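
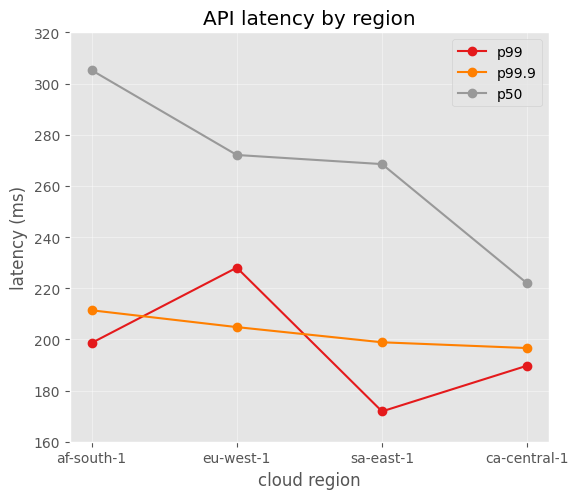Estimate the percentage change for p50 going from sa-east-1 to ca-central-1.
sa-east-1 ≈ 260, ca-central-1 ≈ 220; (220 − 260) / 260 ≈ -15.4%.

≈ -15.4%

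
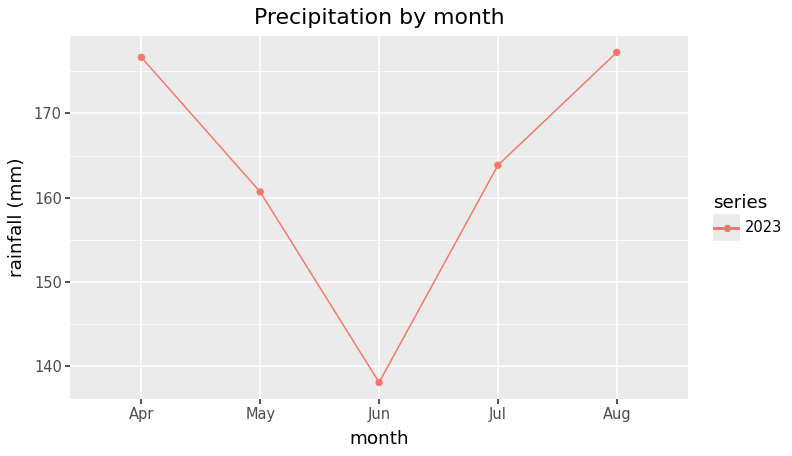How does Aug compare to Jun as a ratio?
≈ 1.25×

Aug ≈ 175, Jun ≈ 140; 175/140 ≈ 1.25.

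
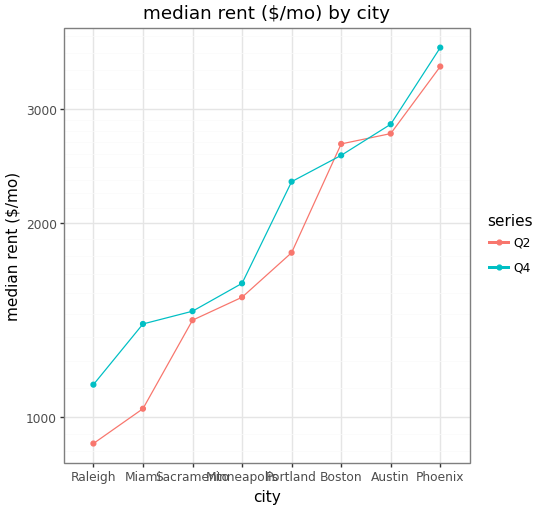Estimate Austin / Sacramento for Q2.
≈ 1.67×

Austin ≈ 2500, Sacramento ≈ 1500; 2500/1500 ≈ 1.67.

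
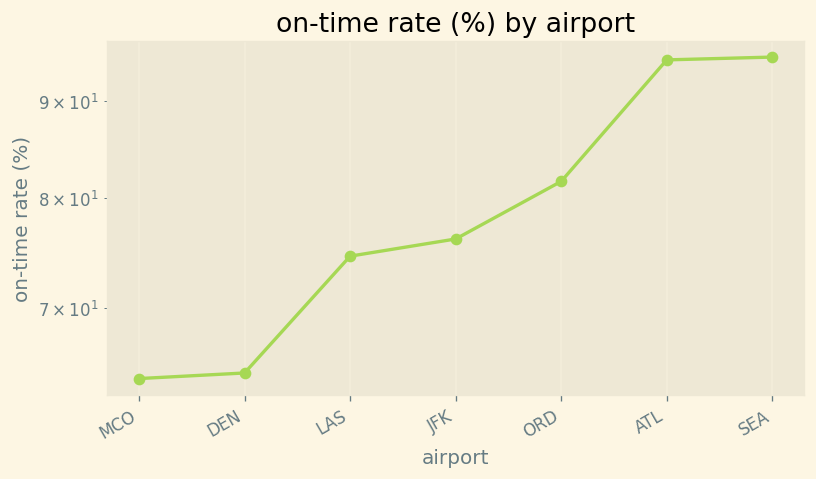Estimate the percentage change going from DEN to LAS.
≈ +15.4%

DEN ≈ 65, LAS ≈ 75; (75 − 65) / 65 ≈ +15.4%.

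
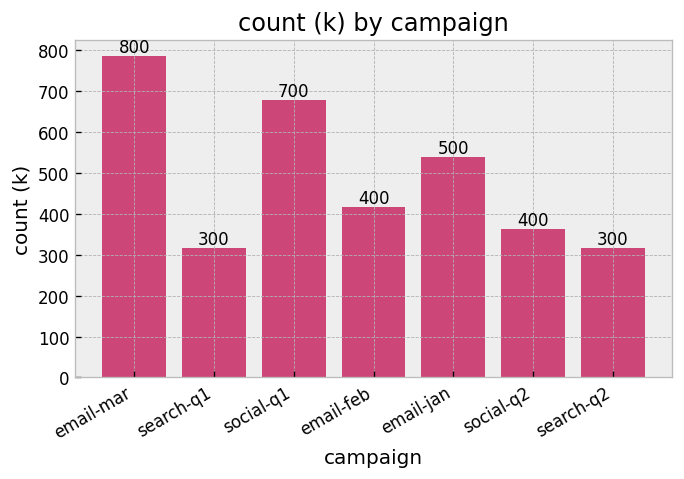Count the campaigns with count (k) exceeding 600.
Above 600: email-mar, social-q1.

2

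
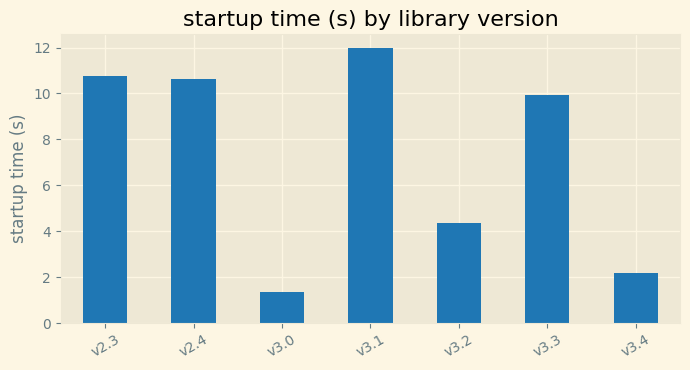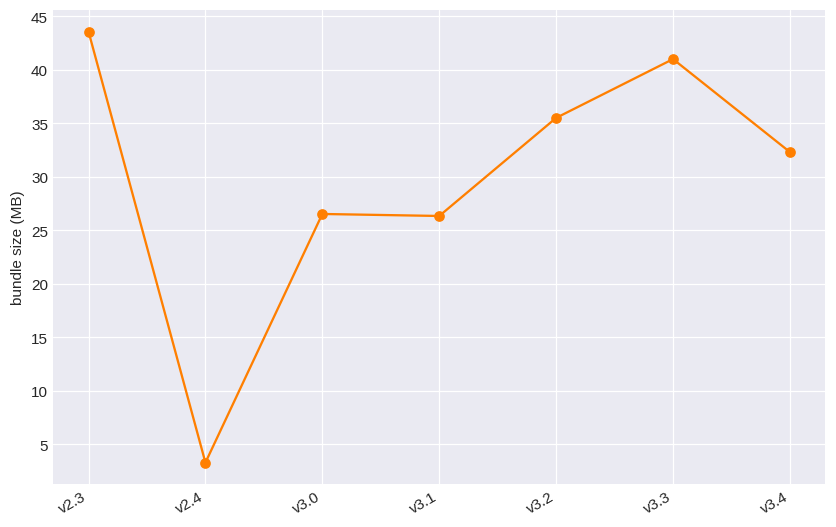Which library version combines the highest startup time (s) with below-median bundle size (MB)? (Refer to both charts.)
v3.1

Chart 2 median bundle size (MB) ≈ 30; below-median library versions: v2.4, v3.0, v3.1. Among those, v3.1 has the highest startup time (s) (≈ 12).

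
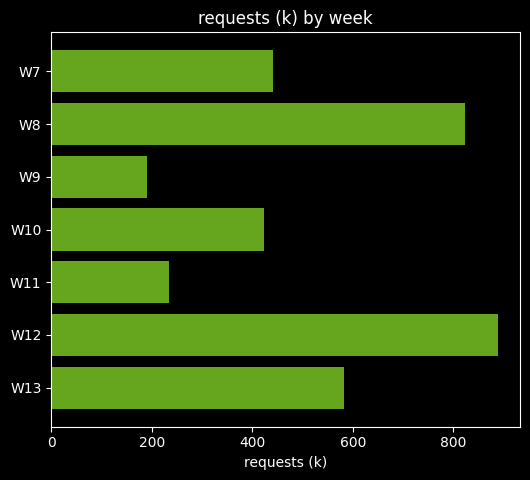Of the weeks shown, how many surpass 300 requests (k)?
Above 300: W7, W8, W10, W12, W13.

5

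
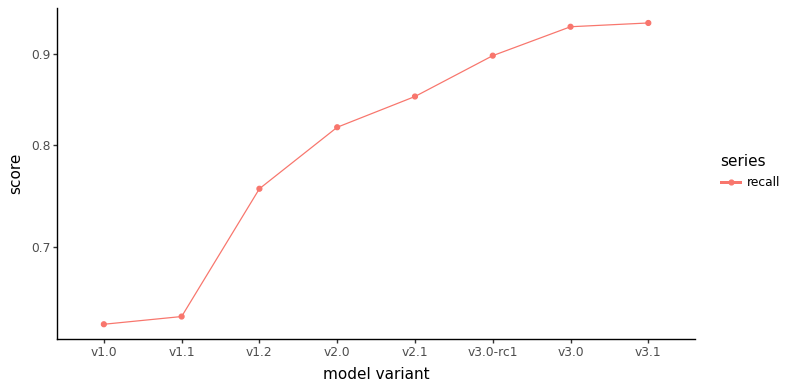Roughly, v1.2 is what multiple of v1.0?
v1.2 ≈ 0.75, v1.0 ≈ 0.65; 0.75/0.65 ≈ 1.15.

≈ 1.15×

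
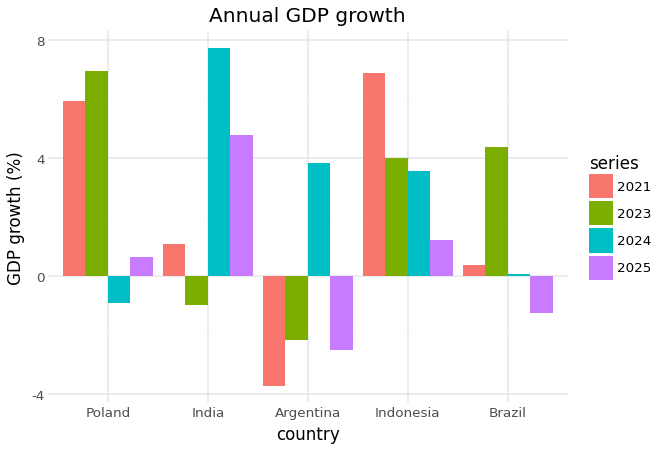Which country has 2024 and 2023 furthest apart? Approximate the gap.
India: 2024 ≈ 8, 2023 ≈ -1 → gap ≈ 9. Next-largest (Poland) is only ≈ 8.

India, ≈ 9 %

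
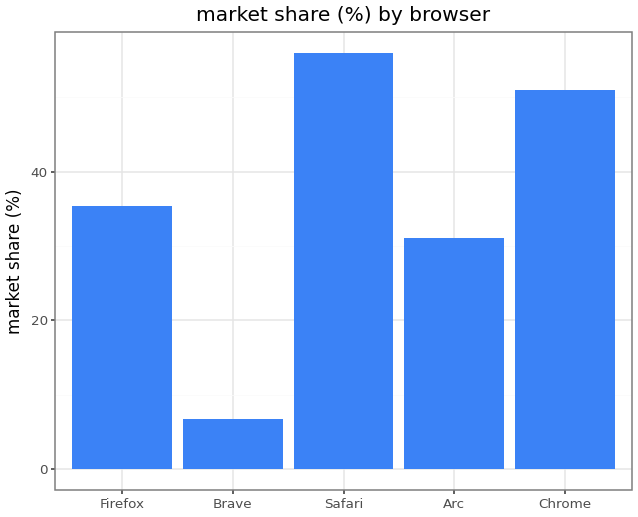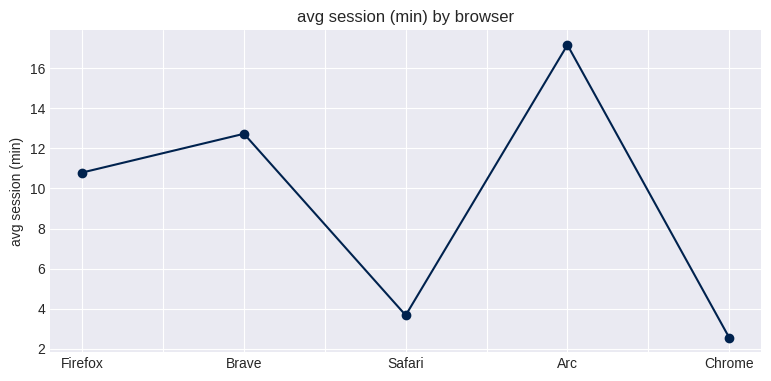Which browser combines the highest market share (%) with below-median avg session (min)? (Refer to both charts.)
Chart 2 median avg session (min) ≈ 10; below-median browsers: Safari, Chrome. Among those, Safari has the highest market share (%) (≈ 60).

Safari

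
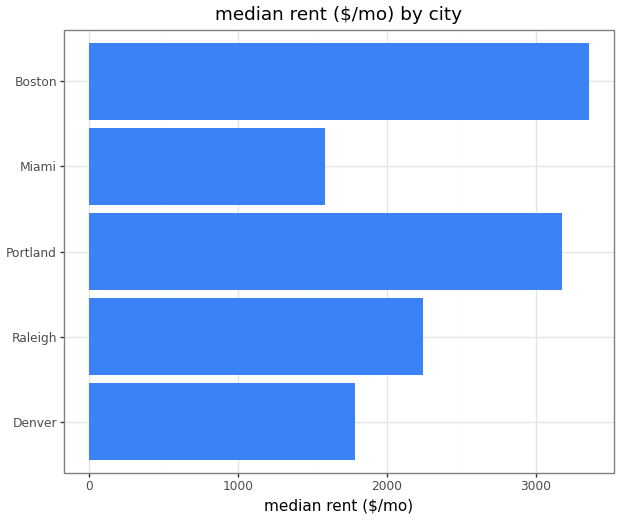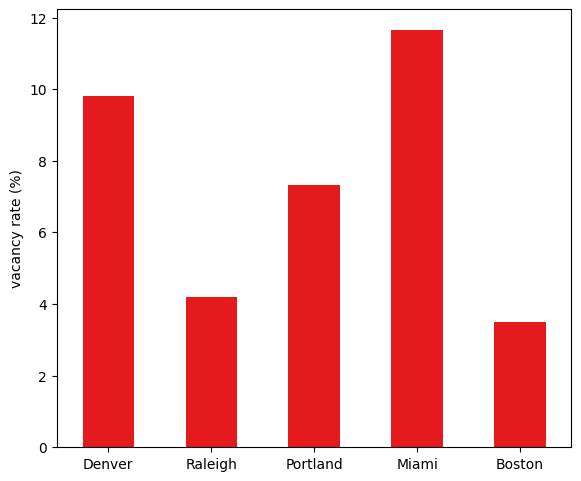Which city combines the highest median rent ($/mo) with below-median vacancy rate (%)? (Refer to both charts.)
Boston

Chart 2 median vacancy rate (%) ≈ 8; below-median cities: Raleigh, Boston. Among those, Boston has the highest median rent ($/mo) (≈ 3500).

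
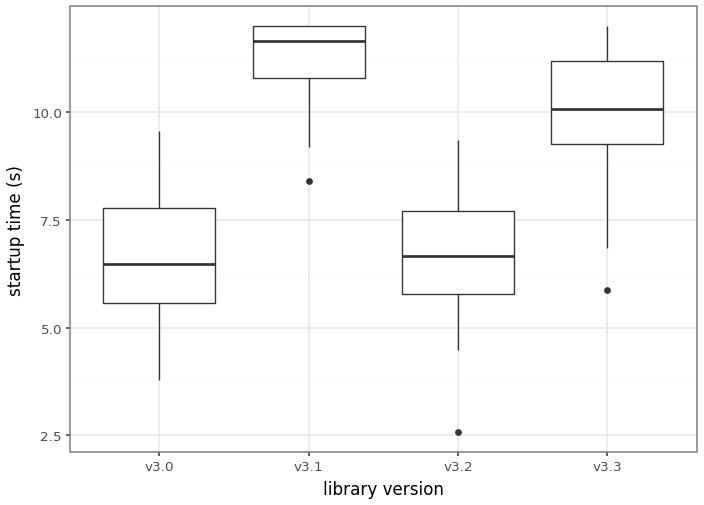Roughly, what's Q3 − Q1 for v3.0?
≈ 2.5

Q3 ≈ 8.0, Q1 ≈ 5.5; IQR ≈ 2.5.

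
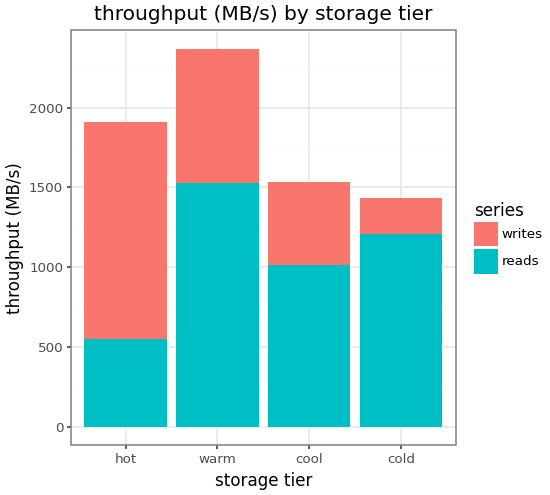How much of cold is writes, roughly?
≈ 200

writes top ≈ 1400, bottom ≈ 1200; segment ≈ 200.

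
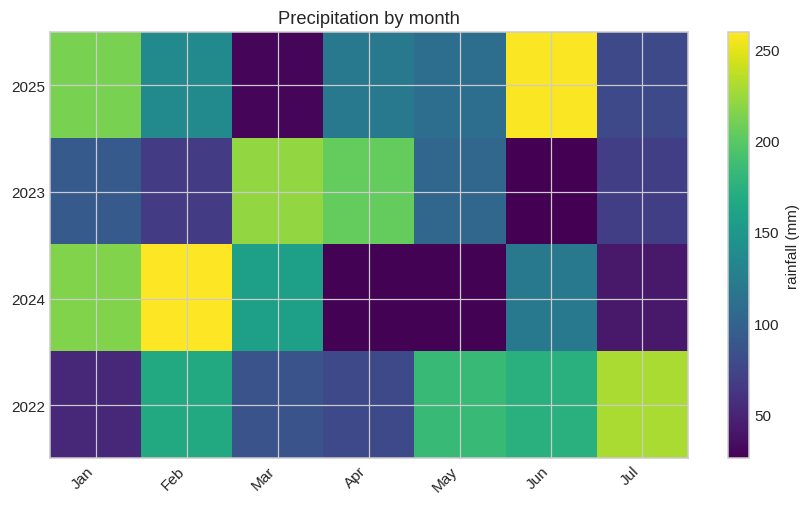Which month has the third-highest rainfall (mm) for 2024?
Top 4 for 2024: Feb ≈ 260, Jan ≈ 220, Mar ≈ 160, Jun ≈ 120.

Mar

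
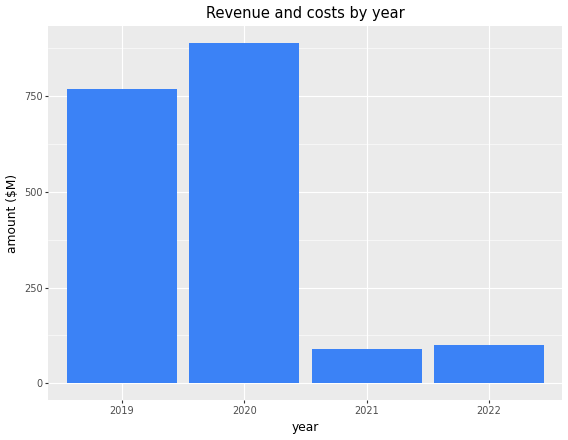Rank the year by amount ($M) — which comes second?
Top 3: 2020 ≈ 900, 2019 ≈ 800, 2022 ≈ 100.

2019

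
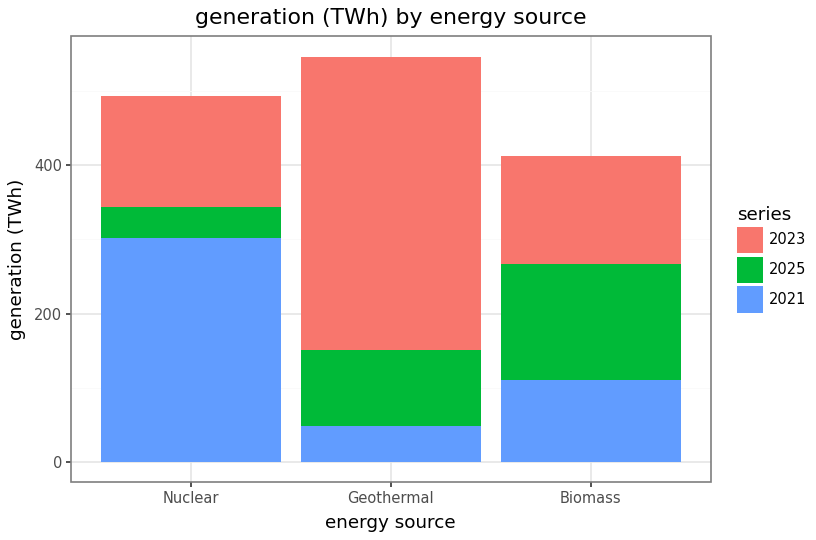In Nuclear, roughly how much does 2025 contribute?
≈ 50

2025 top ≈ 350, bottom ≈ 300; segment ≈ 50.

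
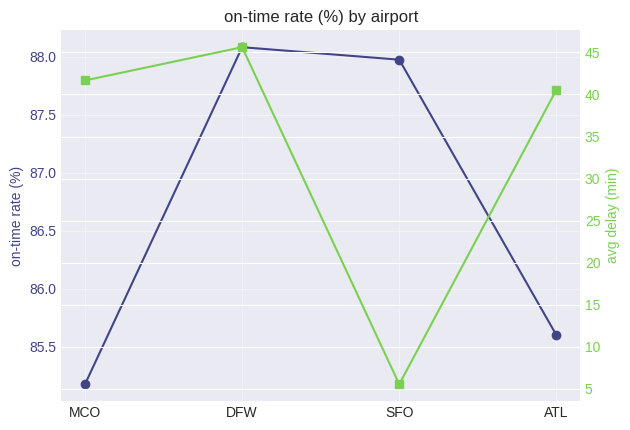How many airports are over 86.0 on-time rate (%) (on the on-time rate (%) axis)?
Above 86.0: DFW, SFO.

2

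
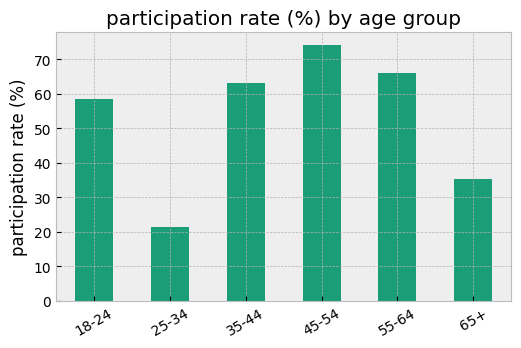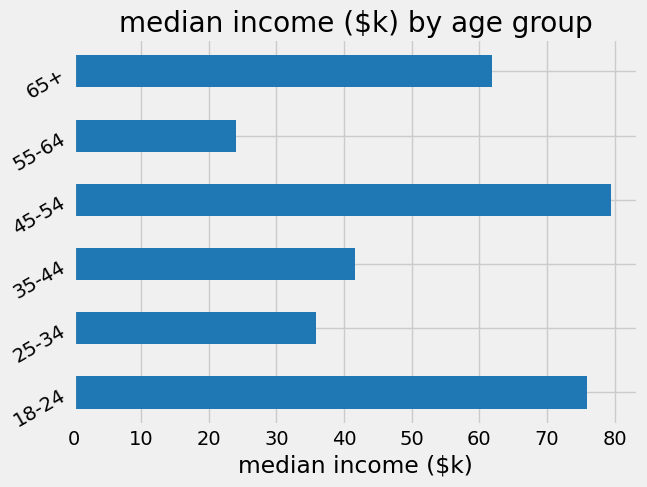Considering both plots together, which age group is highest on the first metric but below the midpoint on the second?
Chart 2 median median income ($k) ≈ 50; below-median age groups: 25-34, 35-44, 55-64. Among those, 55-64 has the highest participation rate (%) (≈ 70).

55-64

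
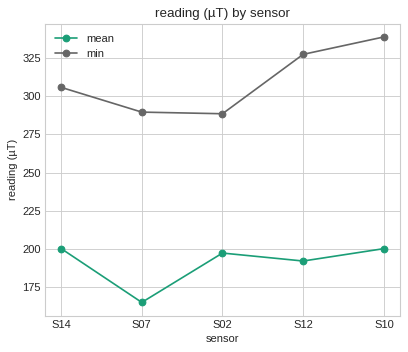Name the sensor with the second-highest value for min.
S12

Top 3 for min: S10 ≈ 340, S12 ≈ 320, S14 ≈ 300.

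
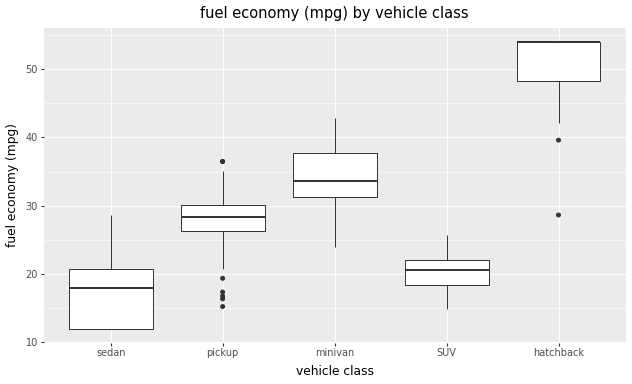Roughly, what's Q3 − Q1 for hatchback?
≈ 5

Q3 ≈ 55, Q1 ≈ 50; IQR ≈ 5.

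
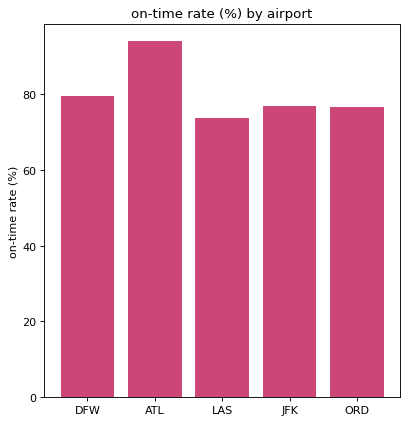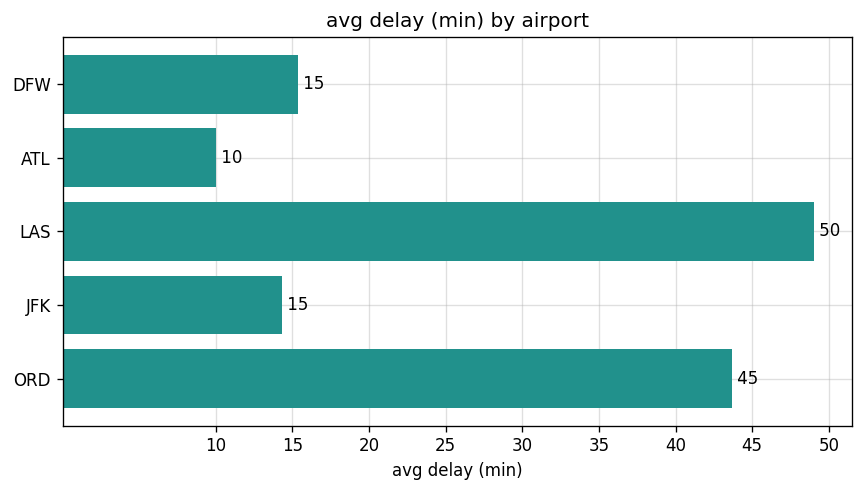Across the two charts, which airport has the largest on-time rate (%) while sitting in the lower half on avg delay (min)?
Chart 2 median avg delay (min) ≈ 15; below-median airports: ATL, JFK. Among those, ATL has the highest on-time rate (%) (≈ 90).

ATL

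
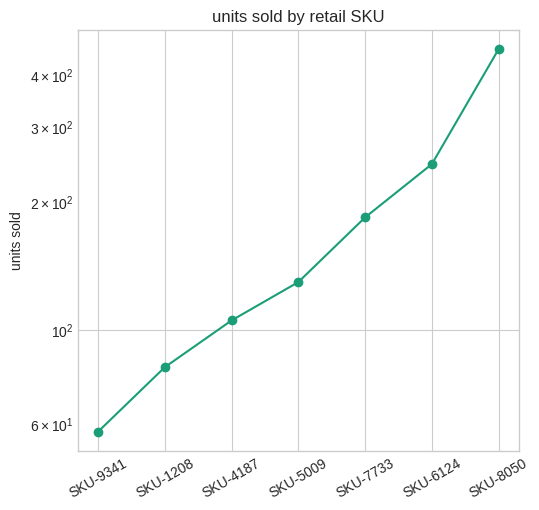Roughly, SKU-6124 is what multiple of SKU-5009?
≈ 1.67×

SKU-6124 ≈ 250, SKU-5009 ≈ 150; 250/150 ≈ 1.67.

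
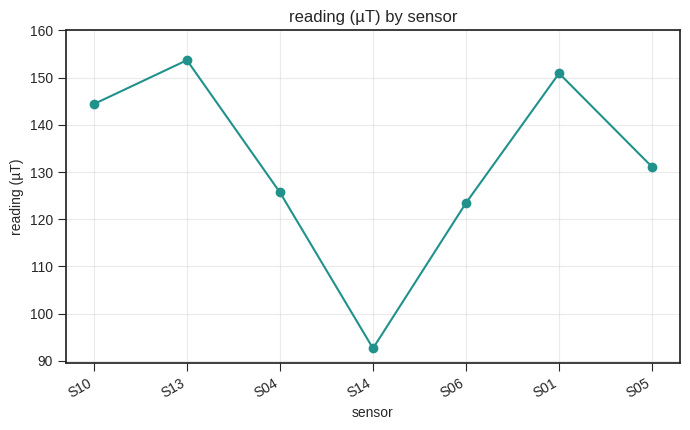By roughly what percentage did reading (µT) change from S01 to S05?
S01 ≈ 150, S05 ≈ 130; (130 − 150) / 150 ≈ -13.3%.

≈ -13.3%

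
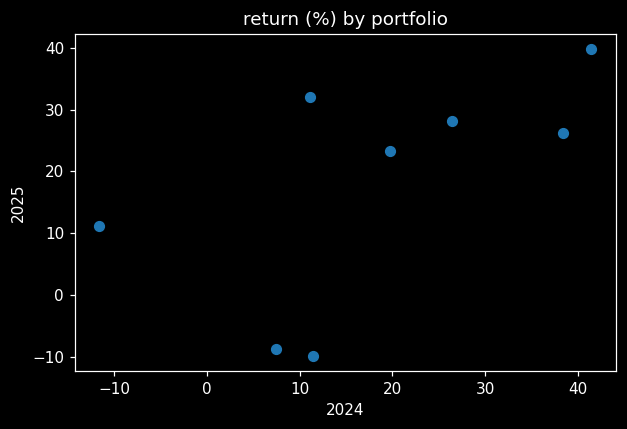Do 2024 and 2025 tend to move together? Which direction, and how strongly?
positive, moderate

Points are positively correlated; moderate (|r| ≈ 0.6).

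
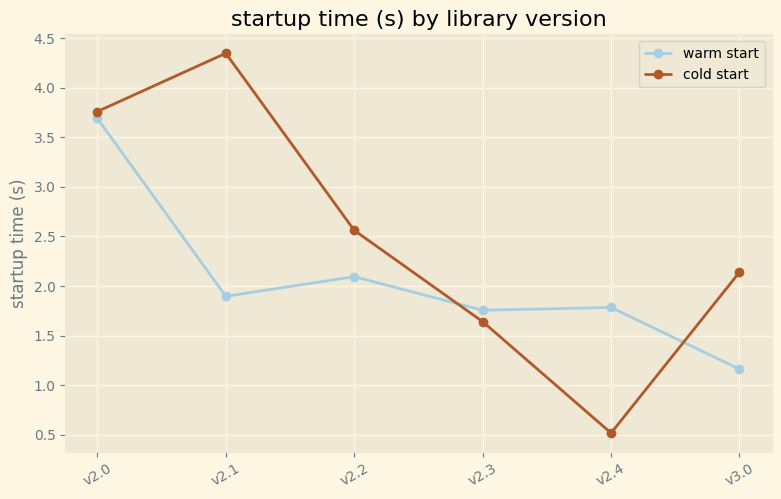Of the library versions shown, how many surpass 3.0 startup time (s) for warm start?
1

Above 3.0: v2.0.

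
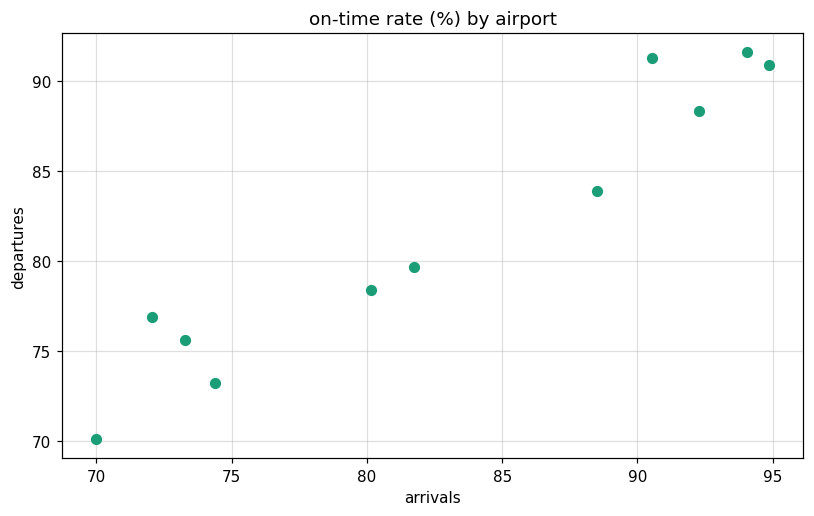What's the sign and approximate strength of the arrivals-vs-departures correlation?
positive, strong

Points are positively correlated; strong (|r| ≈ 1.0).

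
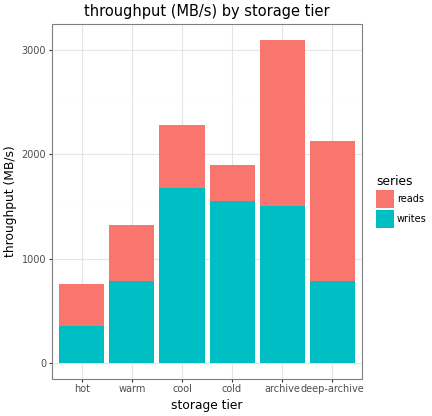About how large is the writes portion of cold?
≈ 1500

writes top ≈ 1500, bottom ≈ 0; segment ≈ 1500.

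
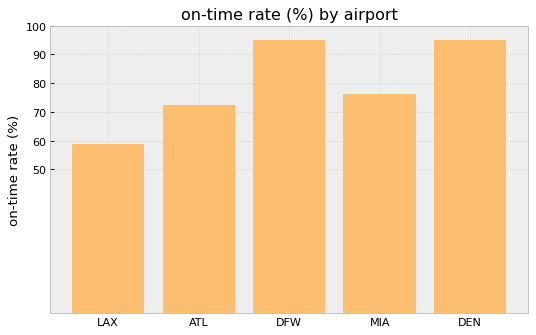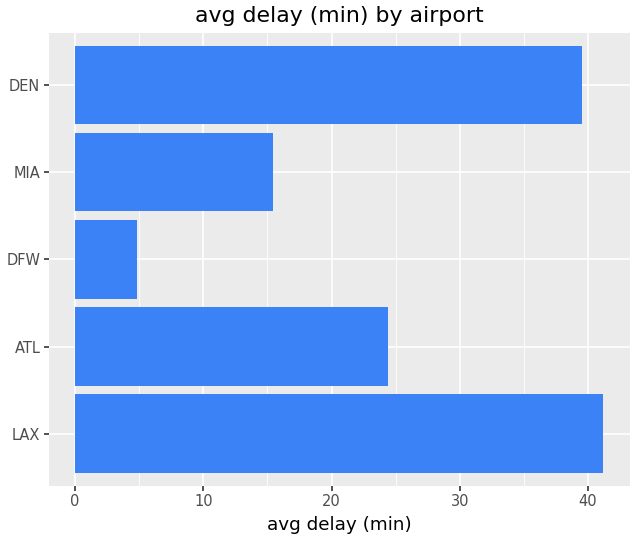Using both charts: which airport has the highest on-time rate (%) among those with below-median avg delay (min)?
DFW

Chart 2 median avg delay (min) ≈ 25; below-median airports: DFW, MIA. Among those, DFW has the highest on-time rate (%) (≈ 100).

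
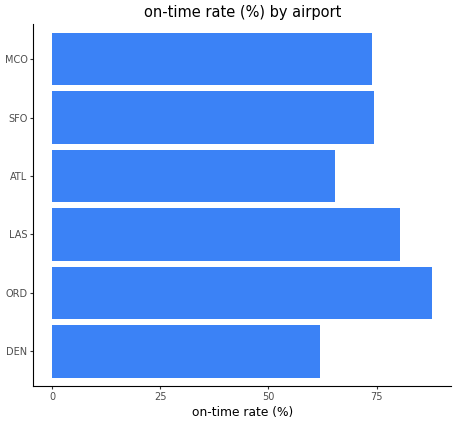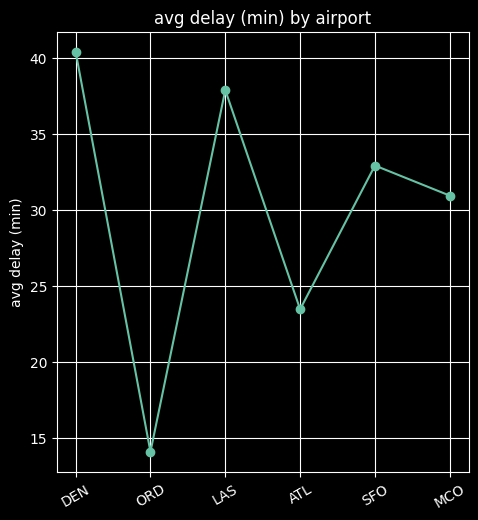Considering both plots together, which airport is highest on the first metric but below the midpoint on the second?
ORD

Chart 2 median avg delay (min) ≈ 30; below-median airports: ORD, ATL, MCO. Among those, ORD has the highest on-time rate (%) (≈ 90).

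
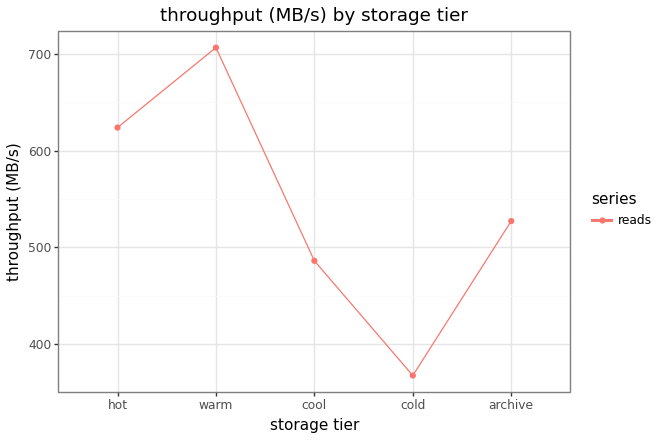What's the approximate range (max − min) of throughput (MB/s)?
≈ 350

Max warm ≈ 700, min cold ≈ 350; range ≈ 350.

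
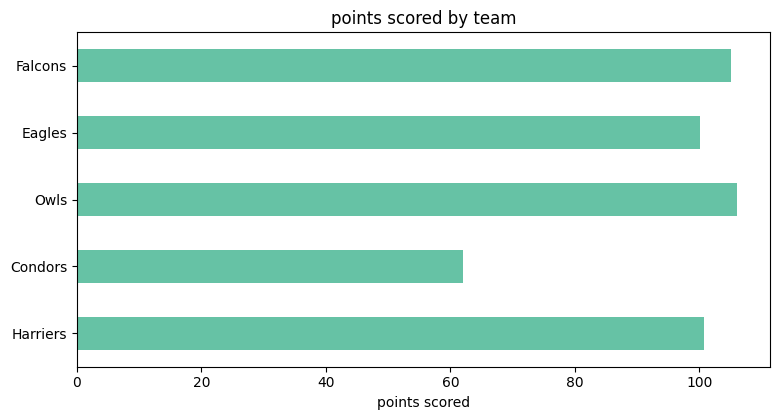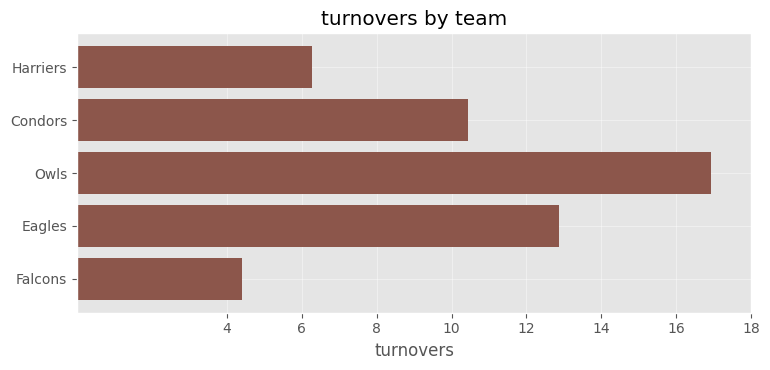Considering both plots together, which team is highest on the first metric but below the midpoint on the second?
Chart 2 median turnovers ≈ 10; below-median teams: Harriers, Falcons. Among those, Falcons has the highest points scored (≈ 110).

Falcons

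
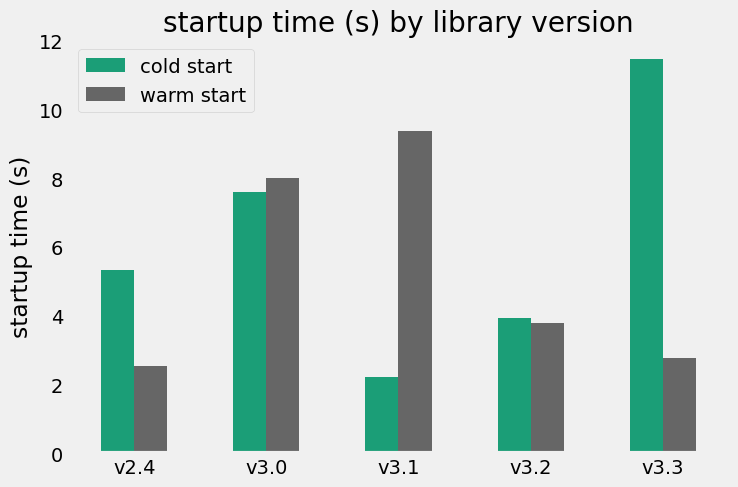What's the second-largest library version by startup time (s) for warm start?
v3.0

Top 3 for warm start: v3.1 ≈ 9, v3.0 ≈ 8, v3.2 ≈ 4.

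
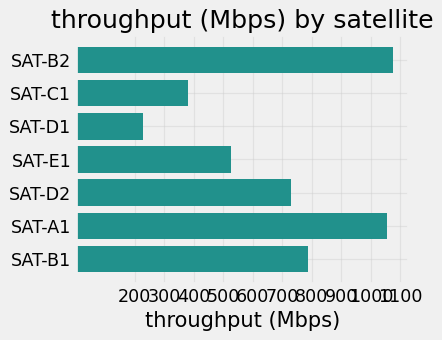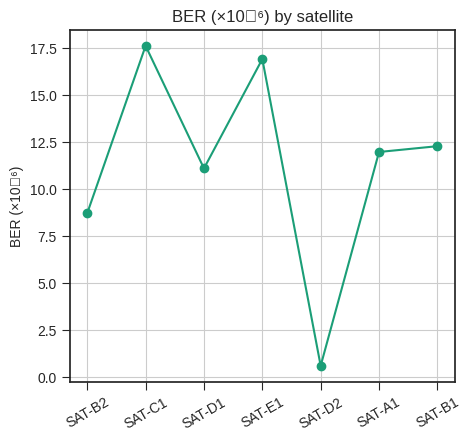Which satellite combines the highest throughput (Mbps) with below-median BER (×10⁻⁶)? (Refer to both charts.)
Chart 2 median BER (×10⁻⁶) ≈ 12; below-median satellites: SAT-B2, SAT-D1, SAT-D2. Among those, SAT-B2 has the highest throughput (Mbps) (≈ 1100).

SAT-B2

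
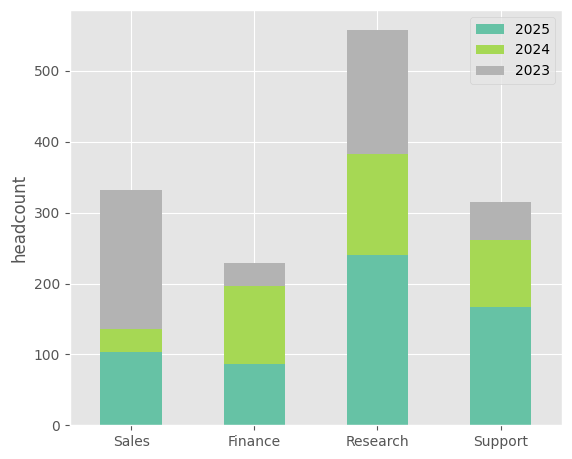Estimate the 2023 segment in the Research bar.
≈ 150

2023 top ≈ 550, bottom ≈ 400; segment ≈ 150.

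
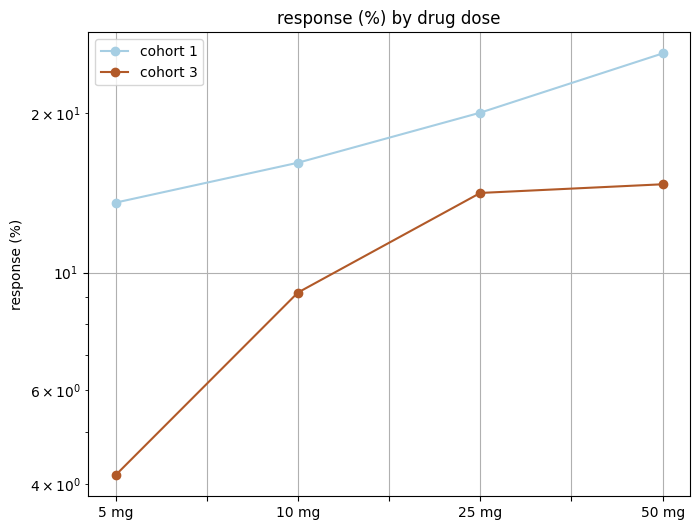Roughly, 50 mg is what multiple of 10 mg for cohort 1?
50 mg ≈ 26, 10 mg ≈ 16; 26/16 ≈ 1.62.

≈ 1.62×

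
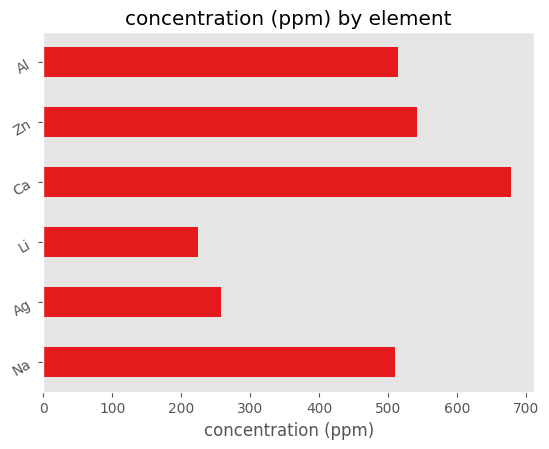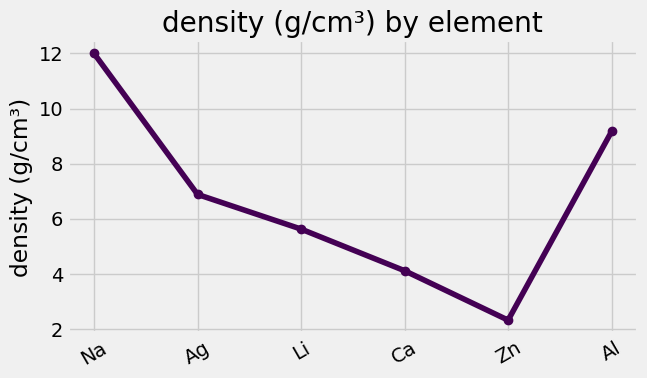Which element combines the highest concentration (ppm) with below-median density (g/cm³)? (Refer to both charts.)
Chart 2 median density (g/cm³) ≈ 6; below-median elements: Li, Ca, Zn. Among those, Ca has the highest concentration (ppm) (≈ 700).

Ca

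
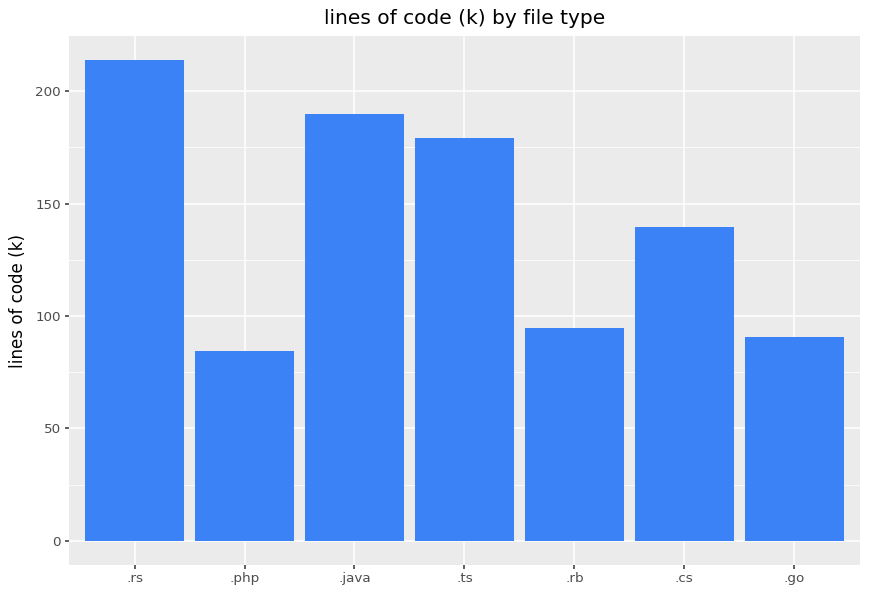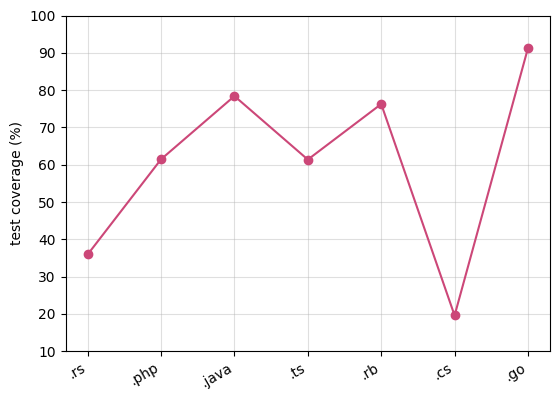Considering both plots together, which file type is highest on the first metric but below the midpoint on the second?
.rs

Chart 2 median test coverage (%) ≈ 60; below-median file types: .rs, .ts, .cs. Among those, .rs has the highest lines of code (k) (≈ 220).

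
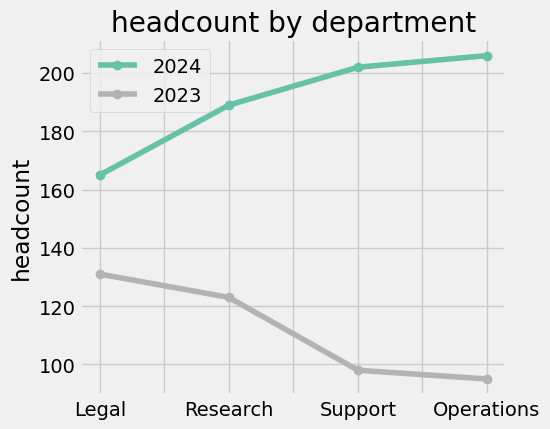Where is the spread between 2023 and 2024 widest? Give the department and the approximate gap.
Operations, ≈ 110

Operations: 2023 ≈ 100, 2024 ≈ 210 → gap ≈ 110. Next-largest (Support) is only ≈ 100.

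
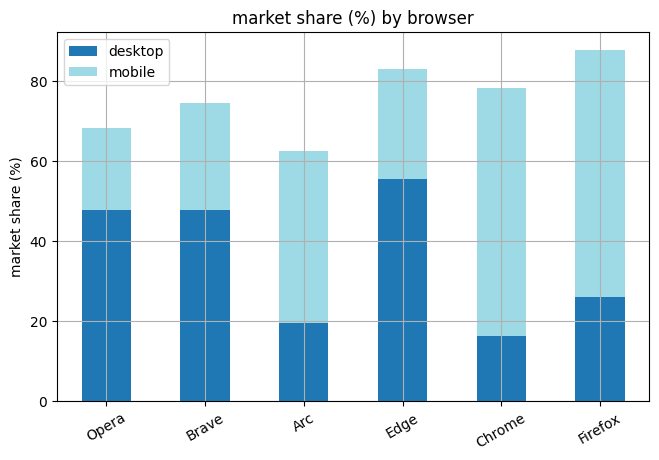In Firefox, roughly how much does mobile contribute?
mobile top ≈ 90, bottom ≈ 30; segment ≈ 60.

≈ 60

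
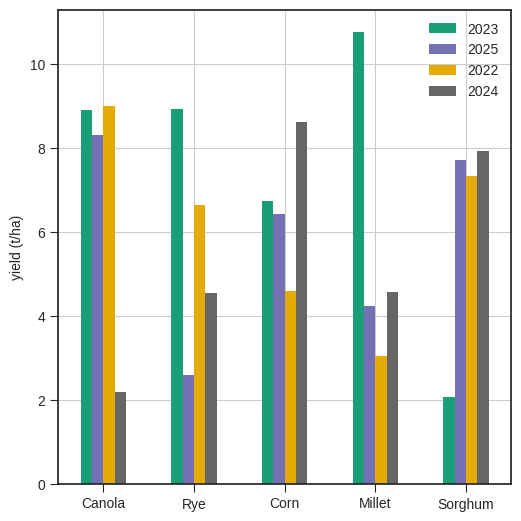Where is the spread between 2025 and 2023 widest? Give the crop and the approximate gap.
Millet: 2025 ≈ 4, 2023 ≈ 11 → gap ≈ 7. Next-largest (Rye) is only ≈ 6.

Millet, ≈ 7 t/ha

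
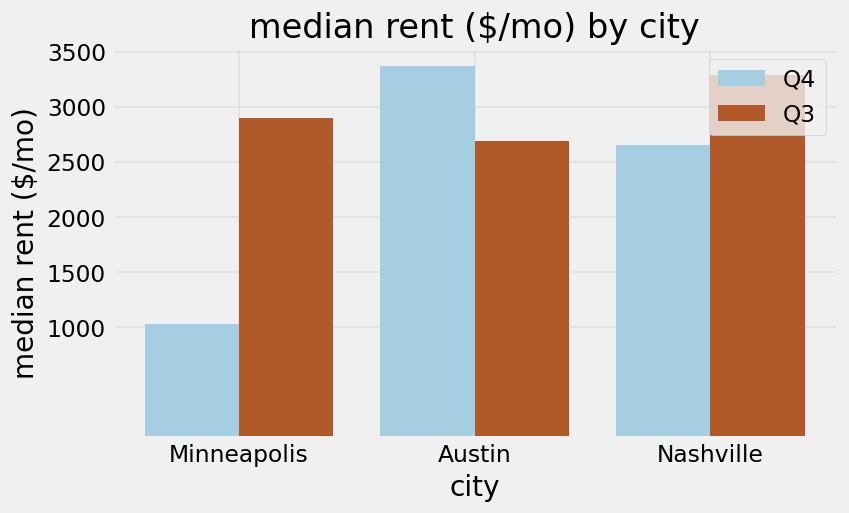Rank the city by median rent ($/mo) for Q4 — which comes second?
Top 3 for Q4: Austin ≈ 3500, Nashville ≈ 2500, Minneapolis ≈ 1000.

Nashville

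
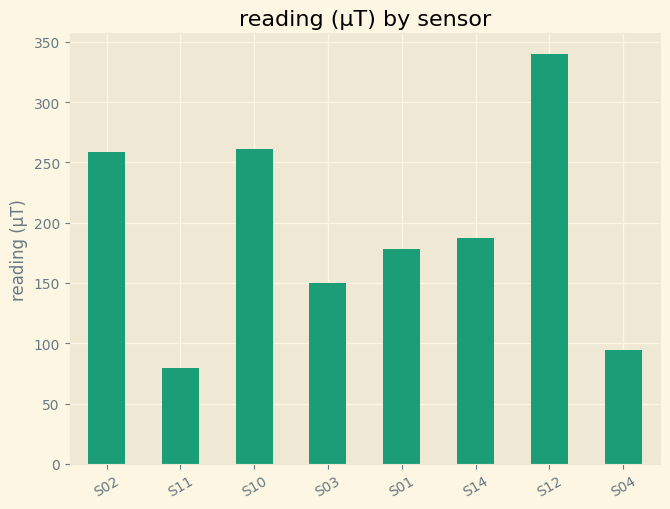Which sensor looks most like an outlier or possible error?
S12

S12 ≈ 350; the rest sit between ≈ 100 and ≈ 250.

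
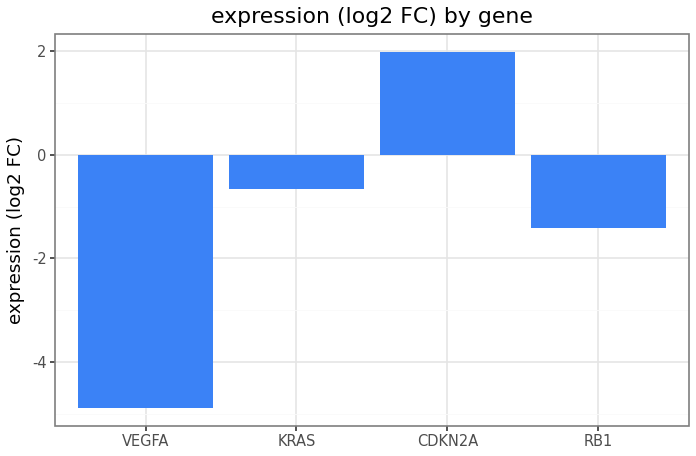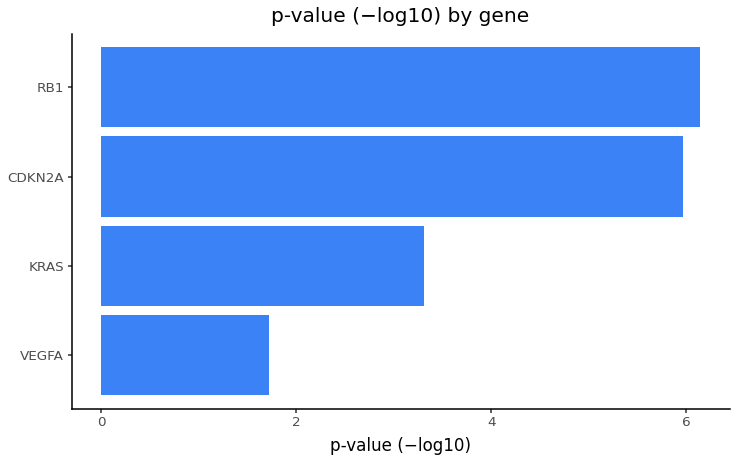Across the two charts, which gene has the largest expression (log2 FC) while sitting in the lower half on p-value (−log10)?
KRAS

Chart 2 median p-value (−log10) ≈ 5; below-median genes: VEGFA, KRAS. Among those, KRAS has the highest expression (log2 FC) (≈ -0.6).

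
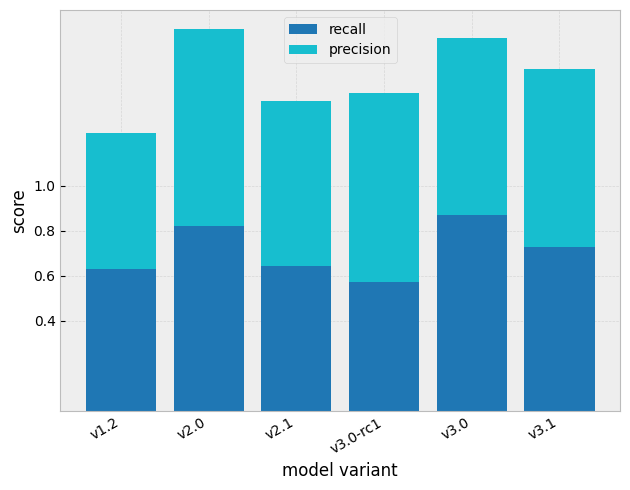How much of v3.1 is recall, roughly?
≈ 0.8

recall top ≈ 0.8, bottom ≈ 0.0; segment ≈ 0.8.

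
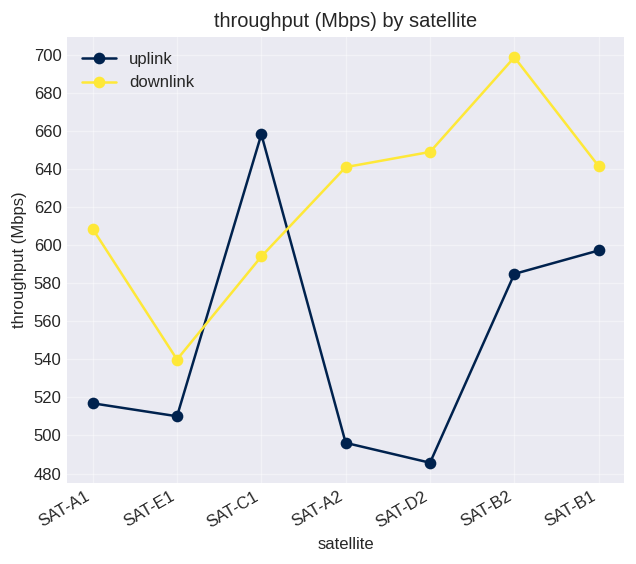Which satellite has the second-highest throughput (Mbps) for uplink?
Top 3 for uplink: SAT-C1 ≈ 660, SAT-B1 ≈ 600, SAT-B2 ≈ 580.

SAT-B1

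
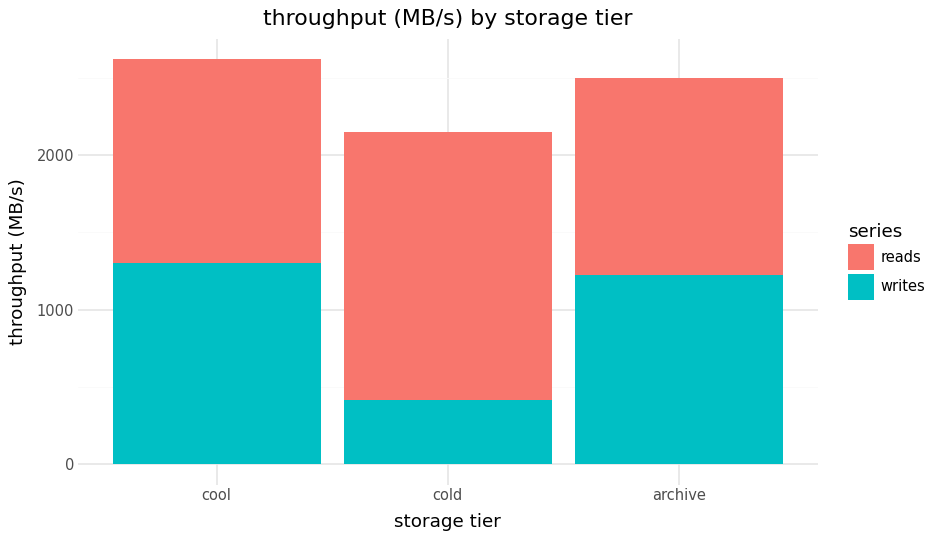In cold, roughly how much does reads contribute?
reads top ≈ 2000, bottom ≈ 500; segment ≈ 1500.

≈ 1500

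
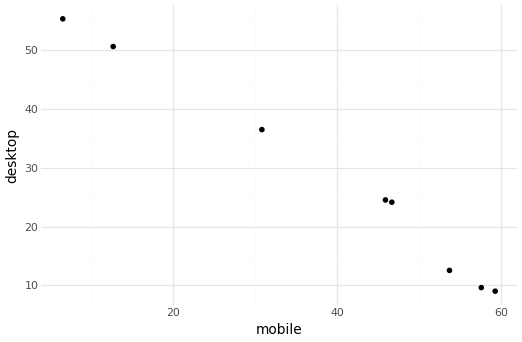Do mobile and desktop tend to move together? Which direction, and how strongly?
Points are negatively correlated; strong (|r| ≈ 1.0).

negative, strong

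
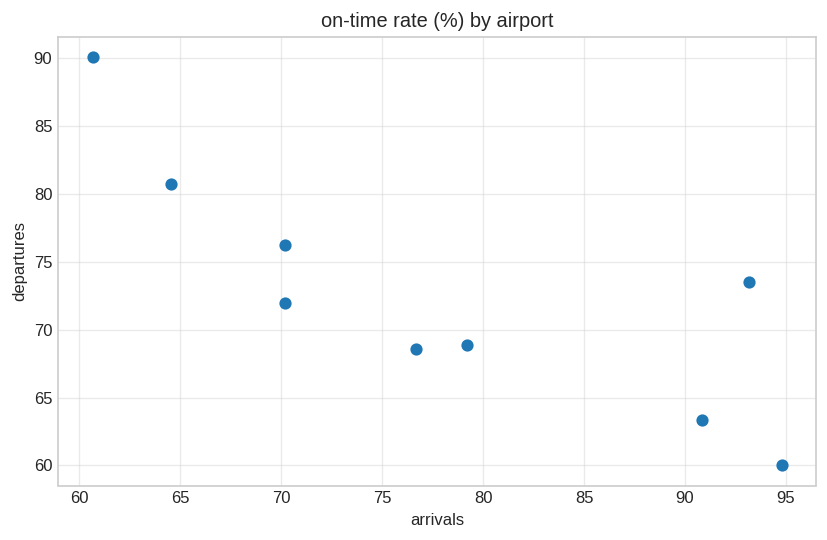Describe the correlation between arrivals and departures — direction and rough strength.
negative, strong

Points are negatively correlated; strong (|r| ≈ 0.8).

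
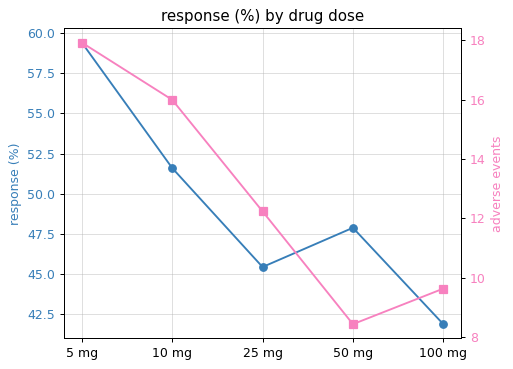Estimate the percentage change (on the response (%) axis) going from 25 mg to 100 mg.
≈ -8.7%

25 mg ≈ 46, 100 mg ≈ 42; (42 − 46) / 46 ≈ -8.7%.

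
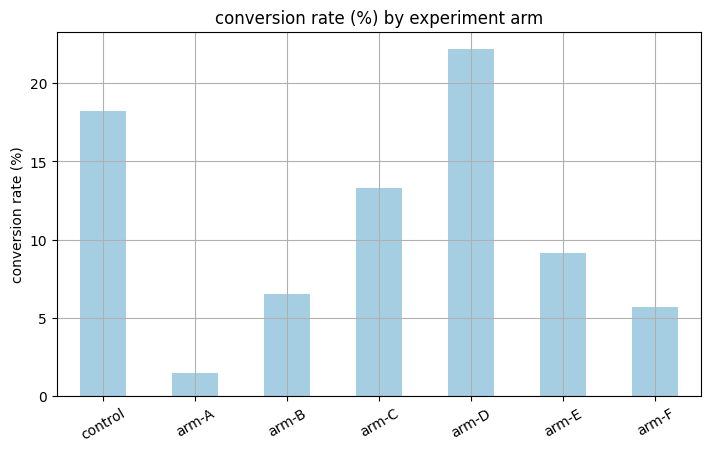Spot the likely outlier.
arm-D

arm-D ≈ 22; the rest sit between ≈ 2 and ≈ 18.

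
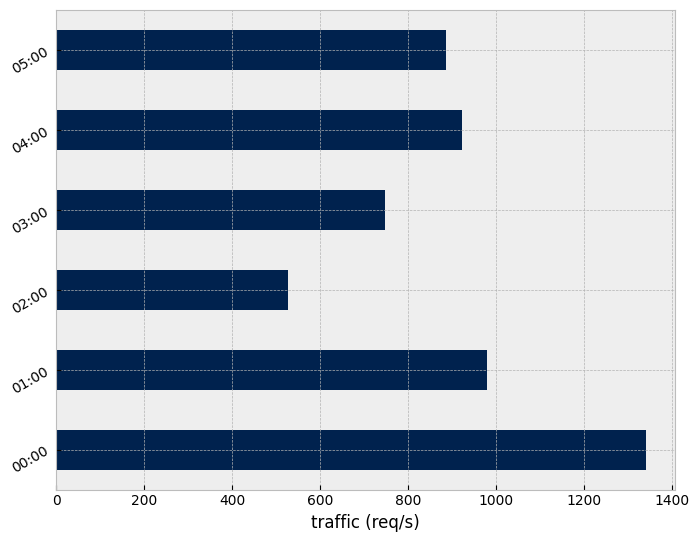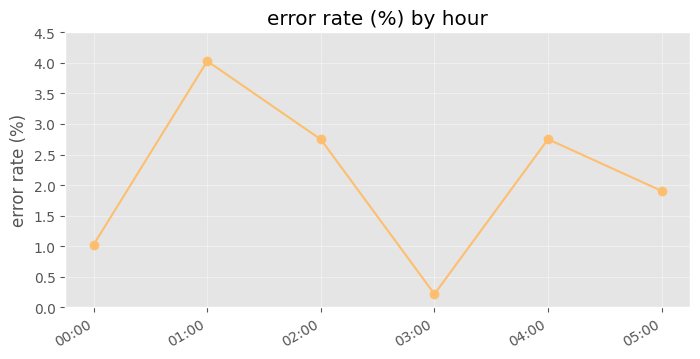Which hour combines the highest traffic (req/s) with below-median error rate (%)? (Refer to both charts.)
Chart 2 median error rate (%) ≈ 2.5; below-median hours: 00:00, 03:00, 05:00. Among those, 00:00 has the highest traffic (req/s) (≈ 1400).

00:00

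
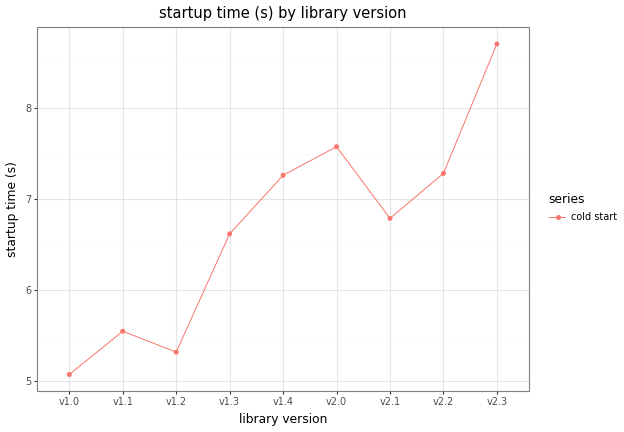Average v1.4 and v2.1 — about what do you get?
(7.5 + 7.0) / 2 ≈ 7.25.

≈ 7.25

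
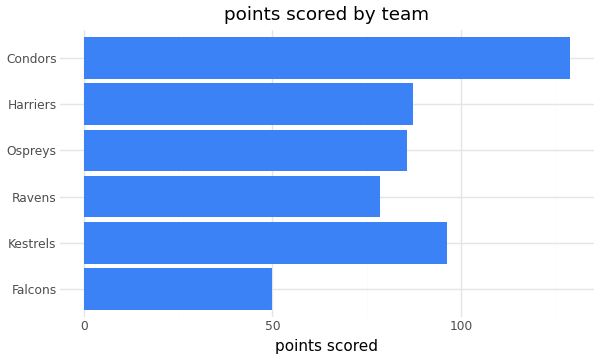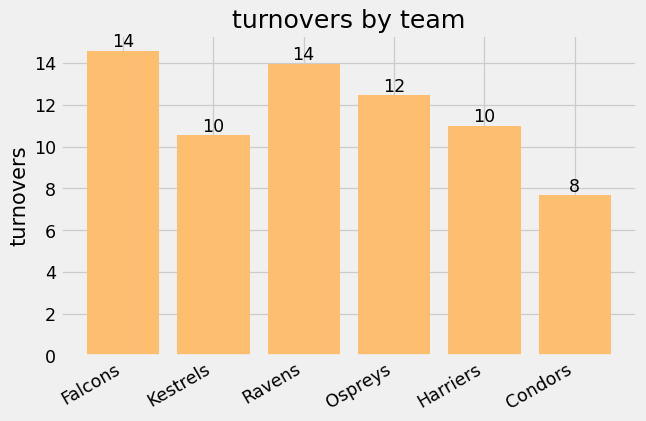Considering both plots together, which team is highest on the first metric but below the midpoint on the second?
Chart 2 median turnovers ≈ 12; below-median teams: Kestrels, Harriers, Condors. Among those, Condors has the highest points scored (≈ 120).

Condors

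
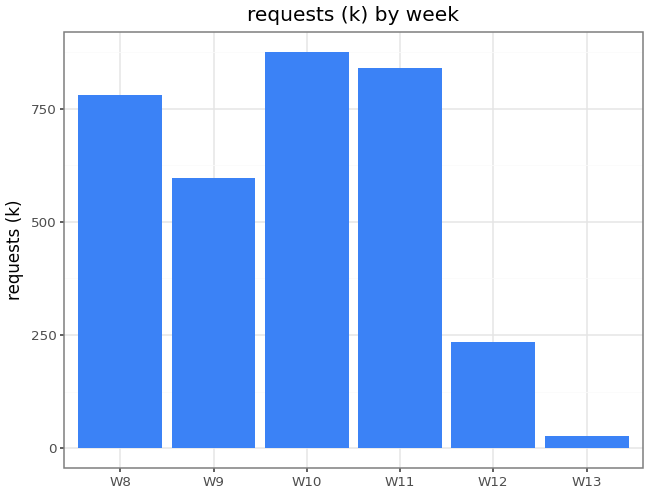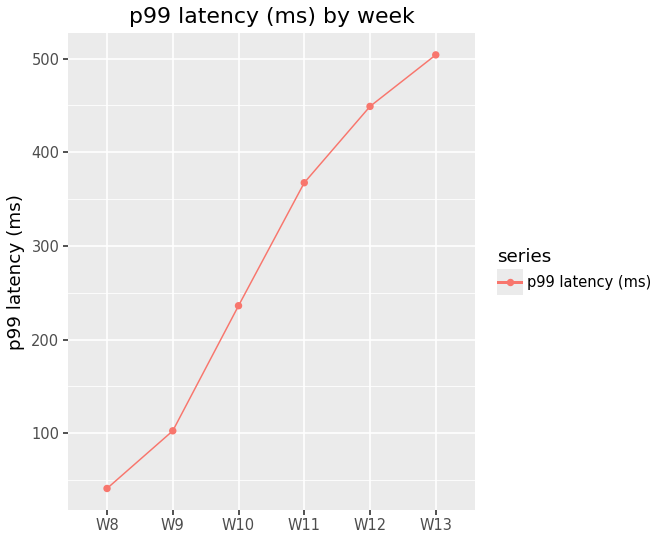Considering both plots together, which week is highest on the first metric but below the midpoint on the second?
W10

Chart 2 median p99 latency (ms) ≈ 300; below-median weeks: W8, W9, W10. Among those, W10 has the highest requests (k) (≈ 900).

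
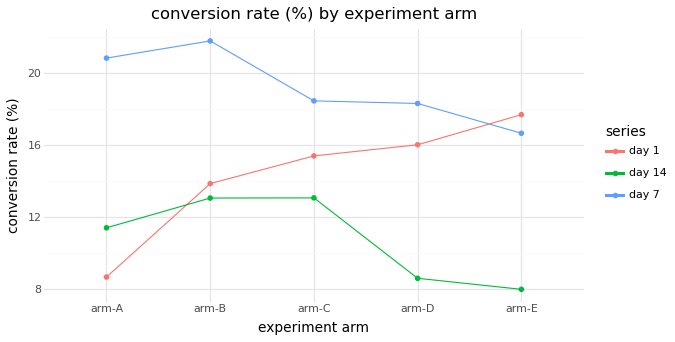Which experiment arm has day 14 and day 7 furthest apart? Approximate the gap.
arm-D: day 14 ≈ 8, day 7 ≈ 18 → gap ≈ 10. Next-largest (arm-A) is only ≈ 8.

arm-D, ≈ 10 %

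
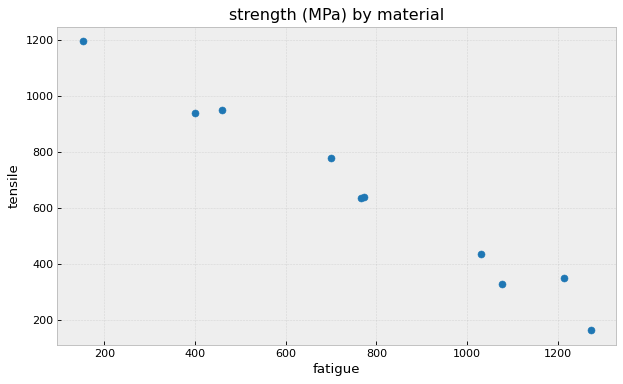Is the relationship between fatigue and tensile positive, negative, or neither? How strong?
Points are negatively correlated; strong (|r| ≈ 1.0).

negative, strong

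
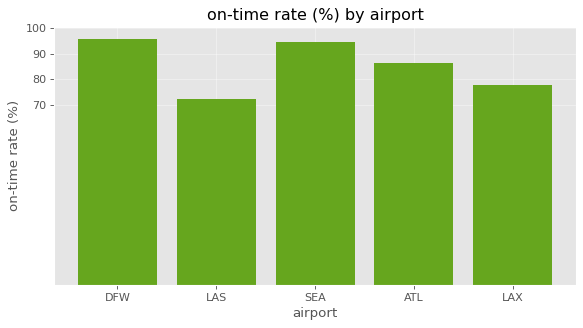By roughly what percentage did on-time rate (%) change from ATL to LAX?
ATL ≈ 90, LAX ≈ 80; (80 − 90) / 90 ≈ -11.1%.

≈ -11.1%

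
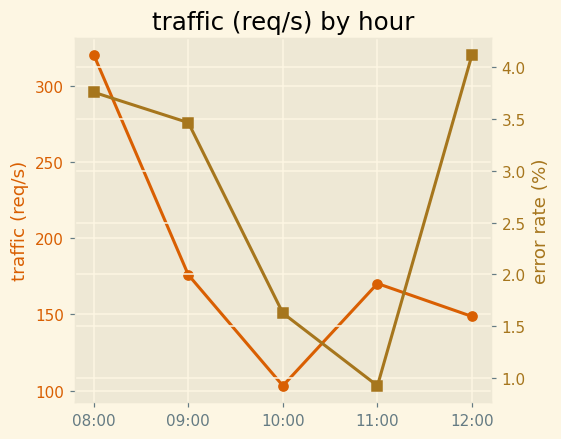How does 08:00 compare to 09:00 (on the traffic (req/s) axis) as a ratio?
08:00 ≈ 320, 09:00 ≈ 180; 320/180 ≈ 1.78.

≈ 1.78×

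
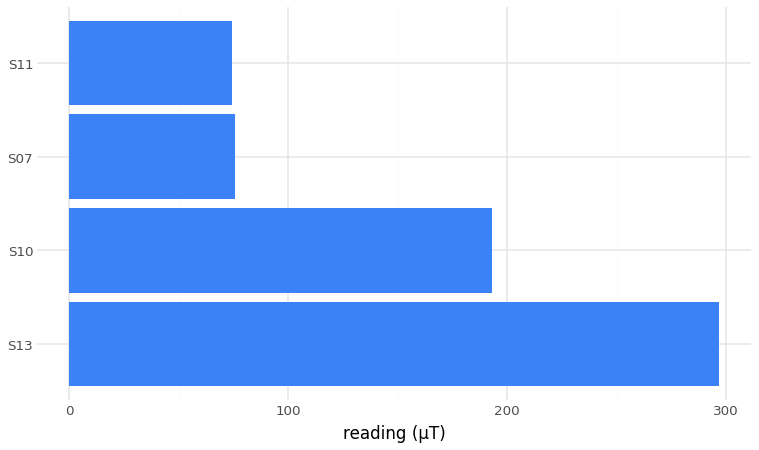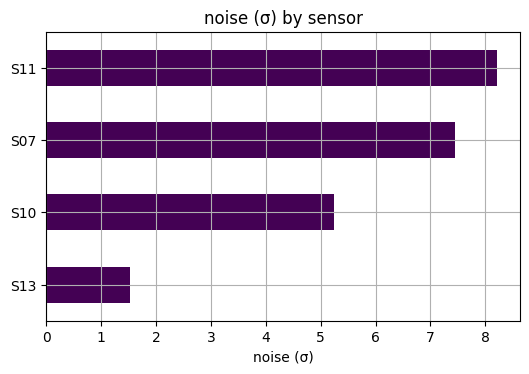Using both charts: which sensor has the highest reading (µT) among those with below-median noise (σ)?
S13

Chart 2 median noise (σ) ≈ 6; below-median sensors: S13, S10. Among those, S13 has the highest reading (µT) (≈ 300).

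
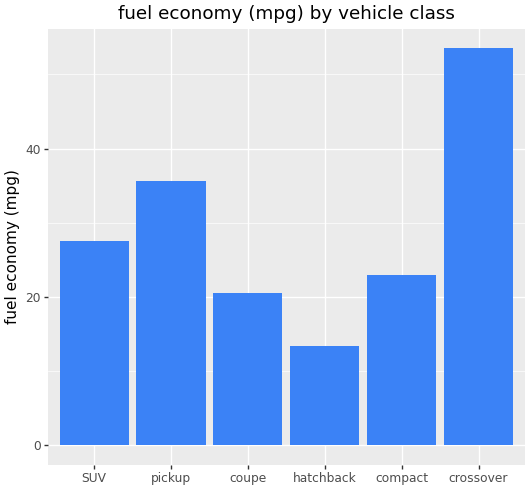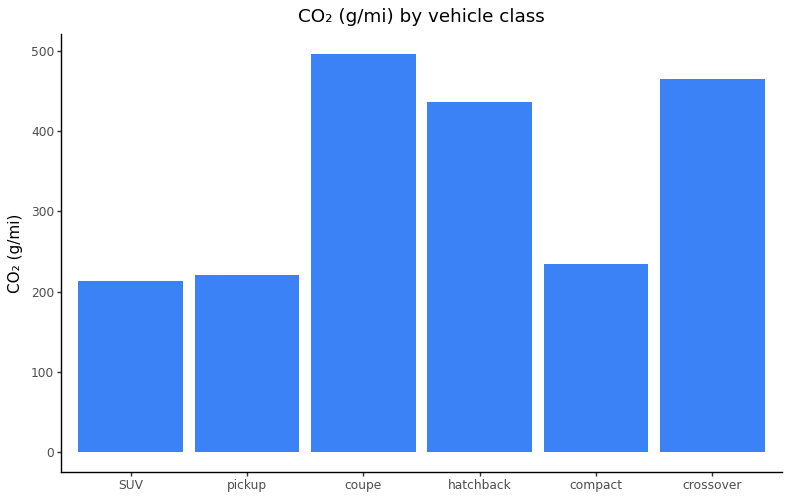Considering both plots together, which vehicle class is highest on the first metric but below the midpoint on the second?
pickup

Chart 2 median CO₂ (g/mi) ≈ 350; below-median vehicle classes: SUV, pickup, compact. Among those, pickup has the highest fuel economy (mpg) (≈ 35).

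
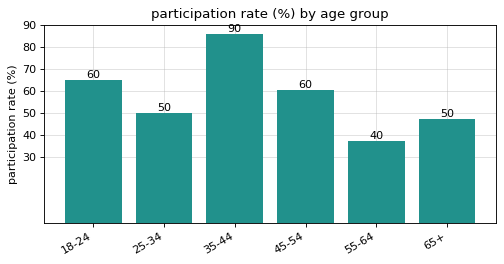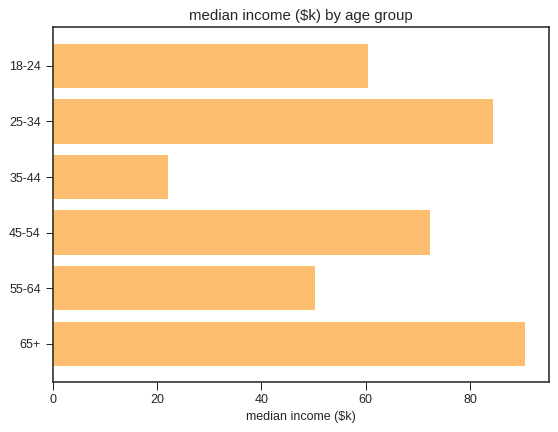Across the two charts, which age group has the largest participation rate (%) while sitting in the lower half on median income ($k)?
Chart 2 median median income ($k) ≈ 70; below-median age groups: 18-24, 35-44, 55-64. Among those, 35-44 has the highest participation rate (%) (≈ 90).

35-44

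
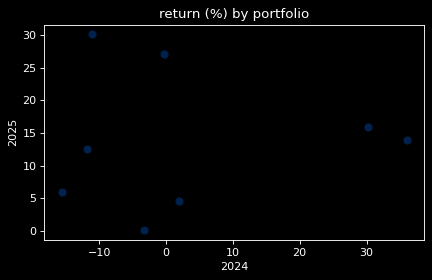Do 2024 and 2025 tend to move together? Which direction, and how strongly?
Points are roughly uncorrelated; weak (|r| ≈ 0.0).

no clear correlation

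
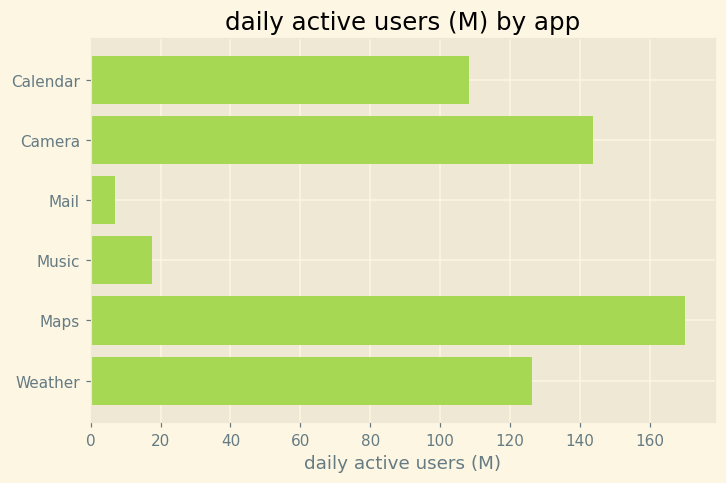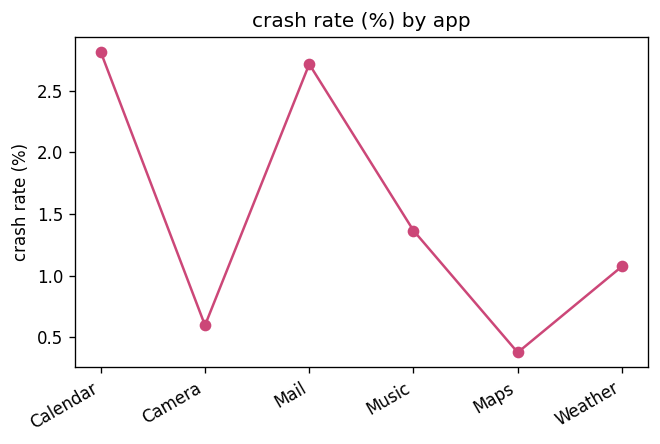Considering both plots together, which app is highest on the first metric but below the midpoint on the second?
Chart 2 median crash rate (%) ≈ 1; below-median apps: Camera, Maps, Weather. Among those, Maps has the highest daily active users (M) (≈ 180).

Maps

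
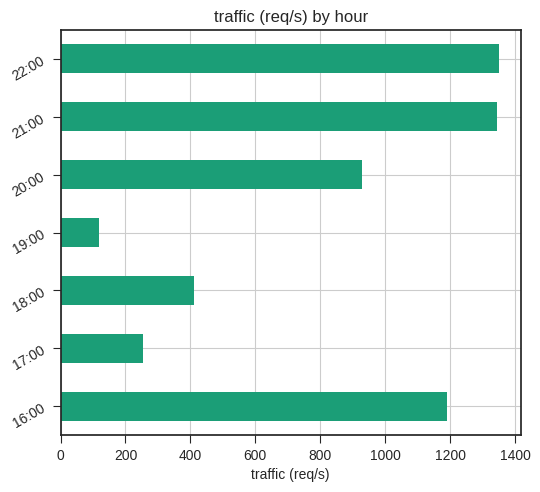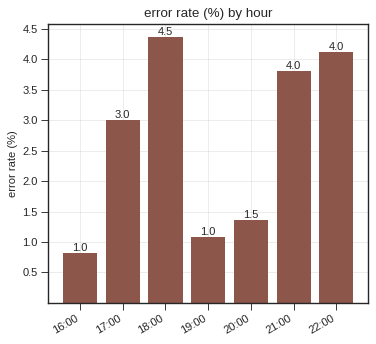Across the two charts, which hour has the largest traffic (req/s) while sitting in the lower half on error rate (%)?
16:00

Chart 2 median error rate (%) ≈ 3; below-median hours: 16:00, 19:00, 20:00. Among those, 16:00 has the highest traffic (req/s) (≈ 1200).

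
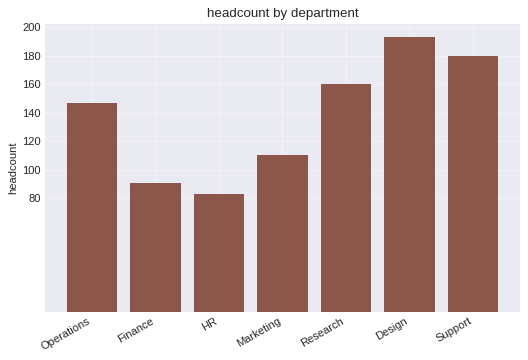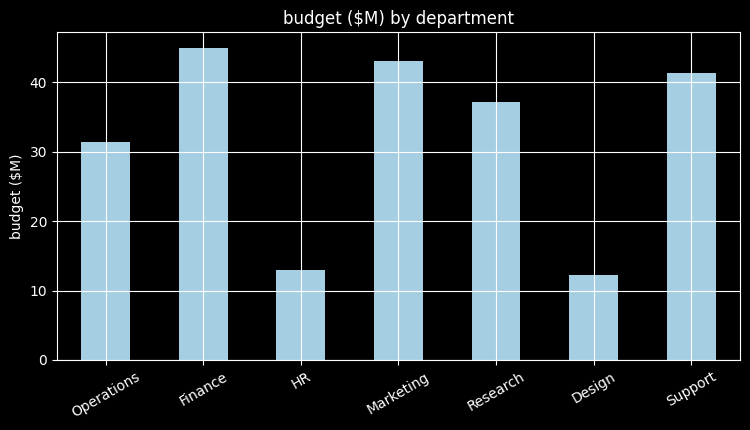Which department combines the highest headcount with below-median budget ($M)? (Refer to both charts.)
Design

Chart 2 median budget ($M) ≈ 35; below-median departments: Operations, HR, Design. Among those, Design has the highest headcount (≈ 200).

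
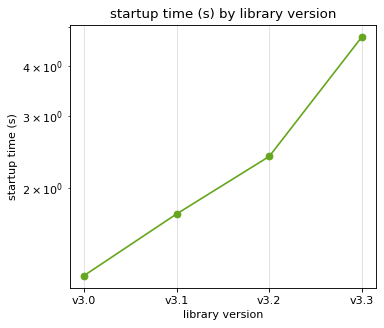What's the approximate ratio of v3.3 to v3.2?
≈ 1.8×

v3.3 ≈ 4.5, v3.2 ≈ 2.5; 4.5/2.5 ≈ 1.8.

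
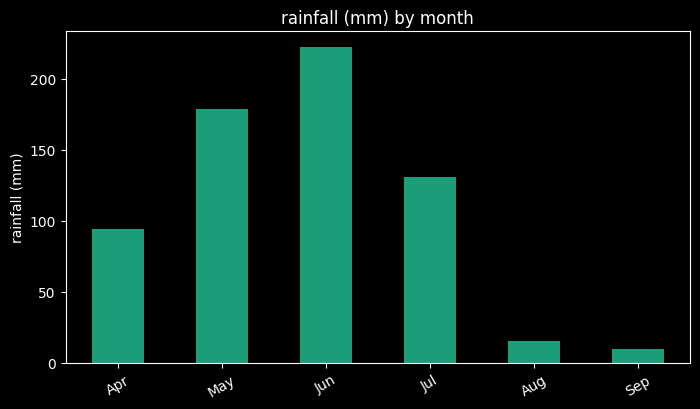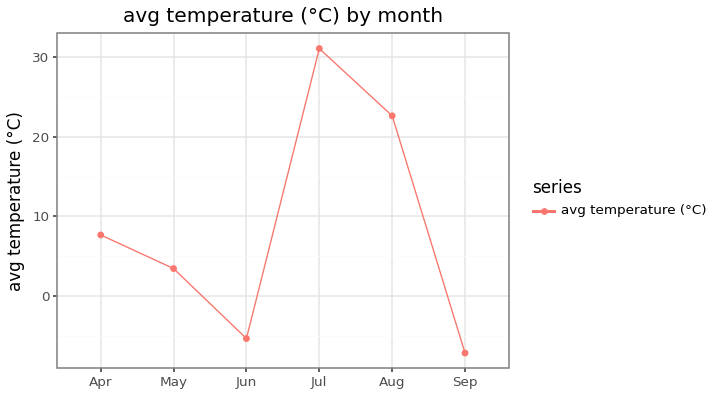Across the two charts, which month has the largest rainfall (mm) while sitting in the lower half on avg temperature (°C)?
Jun

Chart 2 median avg temperature (°C) ≈ 5; below-median months: May, Jun, Sep. Among those, Jun has the highest rainfall (mm) (≈ 225).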